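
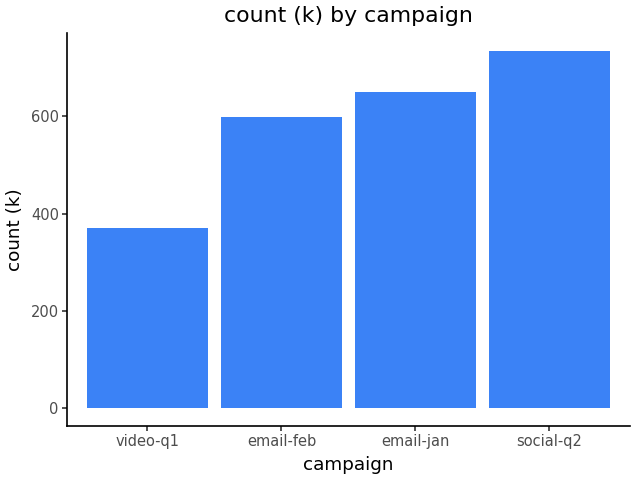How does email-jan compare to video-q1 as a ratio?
email-jan ≈ 700, video-q1 ≈ 400; 700/400 ≈ 1.75.

≈ 1.75×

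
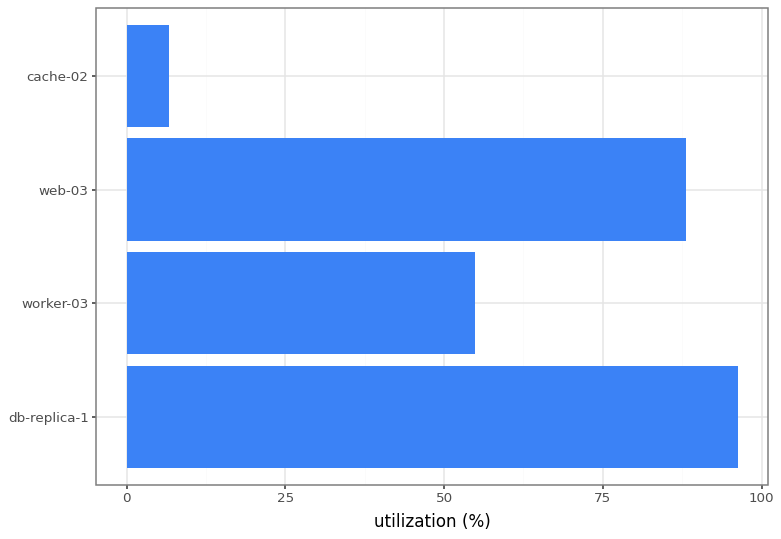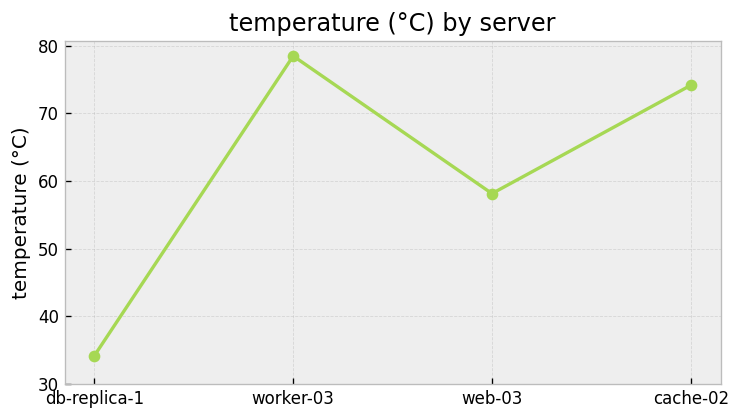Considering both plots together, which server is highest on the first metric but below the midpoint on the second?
Chart 2 median temperature (°C) ≈ 70; below-median servers: db-replica-1, web-03. Among those, db-replica-1 has the highest utilization (%) (≈ 100).

db-replica-1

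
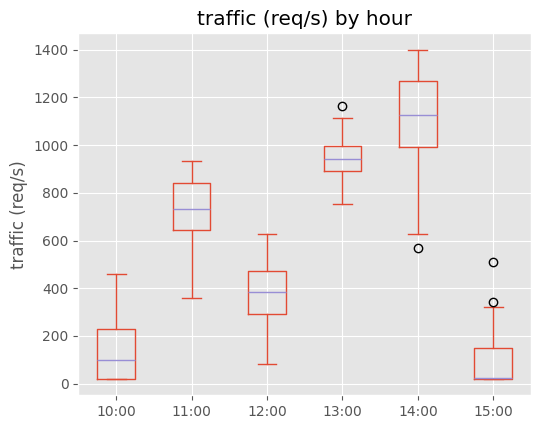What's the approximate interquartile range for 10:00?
≈ 200

Q3 ≈ 200, Q1 ≈ 0; IQR ≈ 200.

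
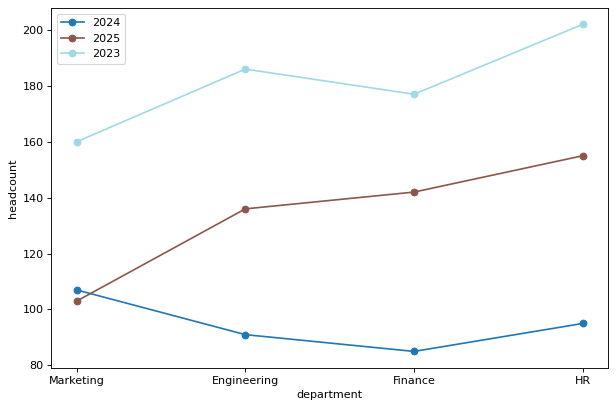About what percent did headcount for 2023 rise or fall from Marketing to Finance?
Marketing ≈ 160, Finance ≈ 180; (180 − 160) / 160 ≈ +12.5%.

≈ +12.5%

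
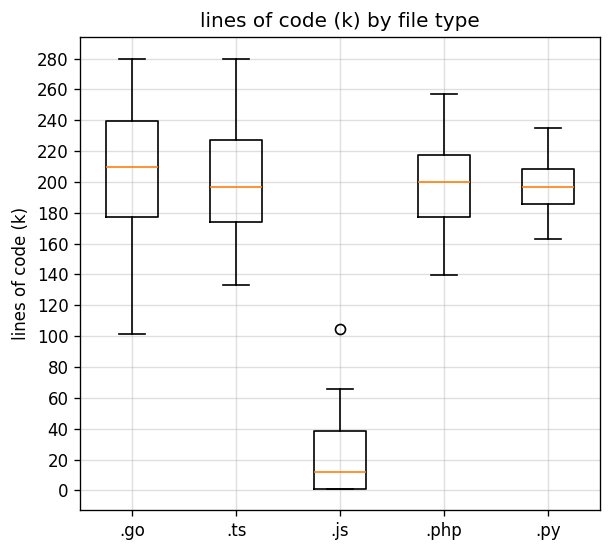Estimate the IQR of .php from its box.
≈ 40

Q3 ≈ 220, Q1 ≈ 180; IQR ≈ 40.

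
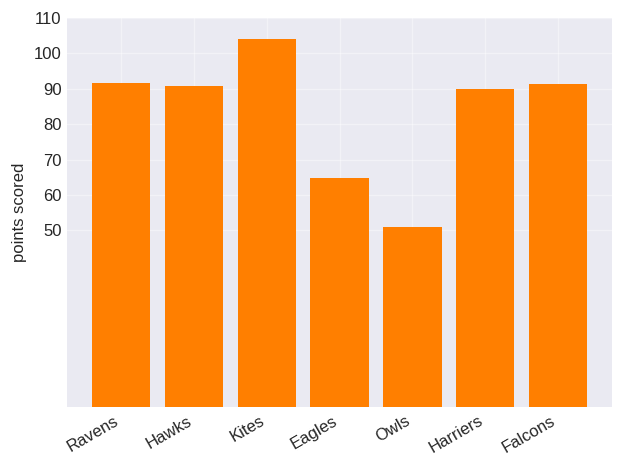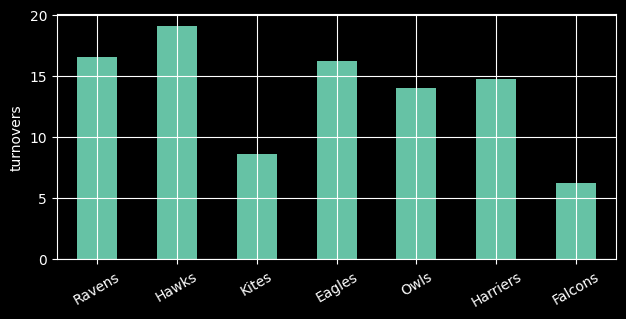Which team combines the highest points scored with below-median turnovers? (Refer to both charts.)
Kites

Chart 2 median turnovers ≈ 14; below-median teams: Kites, Owls, Falcons. Among those, Kites has the highest points scored (≈ 100).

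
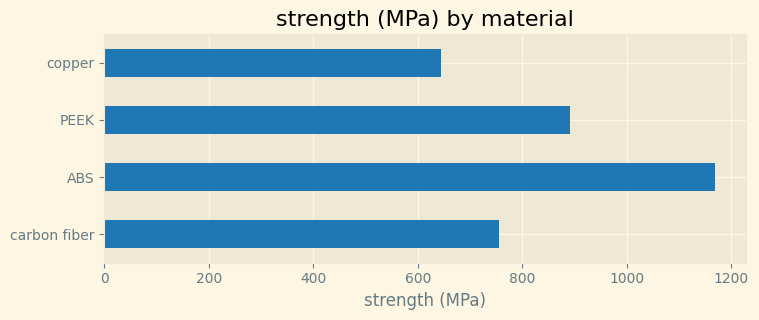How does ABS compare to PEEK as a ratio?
ABS ≈ 1200, PEEK ≈ 900; 1200/900 ≈ 1.33.

≈ 1.33×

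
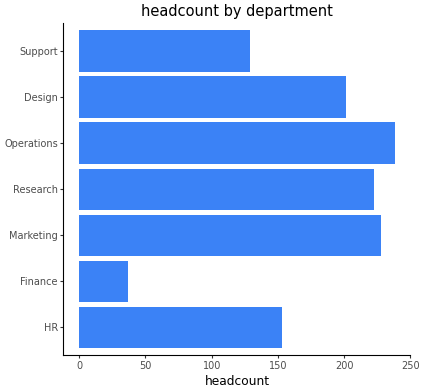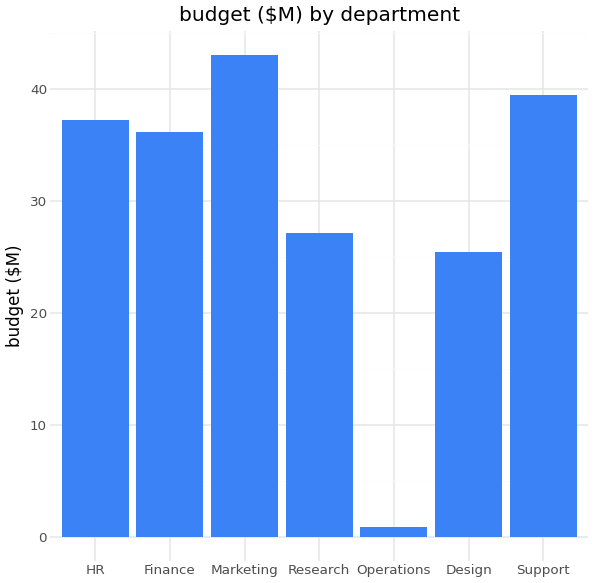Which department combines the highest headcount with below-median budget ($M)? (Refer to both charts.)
Chart 2 median budget ($M) ≈ 35; below-median departments: Research, Operations, Design. Among those, Operations has the highest headcount (≈ 250).

Operations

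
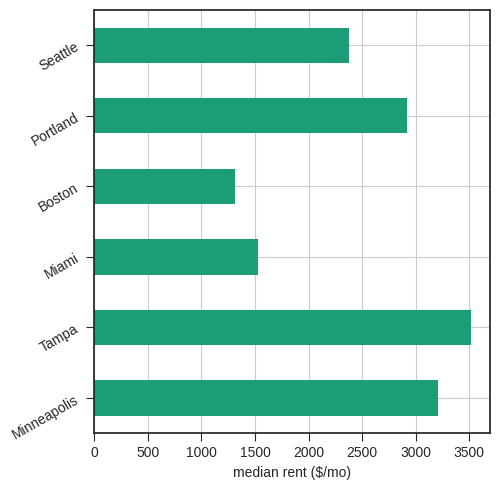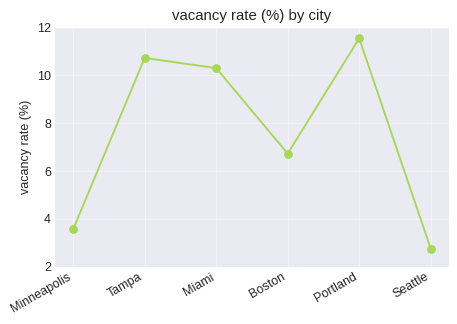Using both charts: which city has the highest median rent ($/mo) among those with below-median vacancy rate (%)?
Minneapolis

Chart 2 median vacancy rate (%) ≈ 8; below-median cities: Minneapolis, Boston, Seattle. Among those, Minneapolis has the highest median rent ($/mo) (≈ 3000).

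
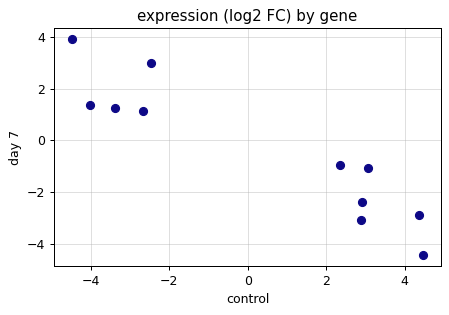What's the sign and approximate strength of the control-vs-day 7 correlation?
Points are negatively correlated; strong (|r| ≈ 0.9).

negative, strong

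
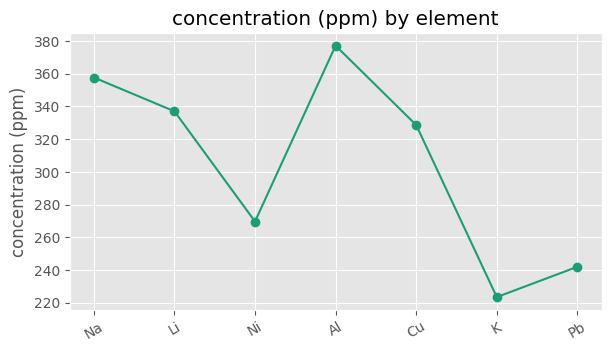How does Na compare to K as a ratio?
Na ≈ 360, K ≈ 220; 360/220 ≈ 1.64.

≈ 1.64×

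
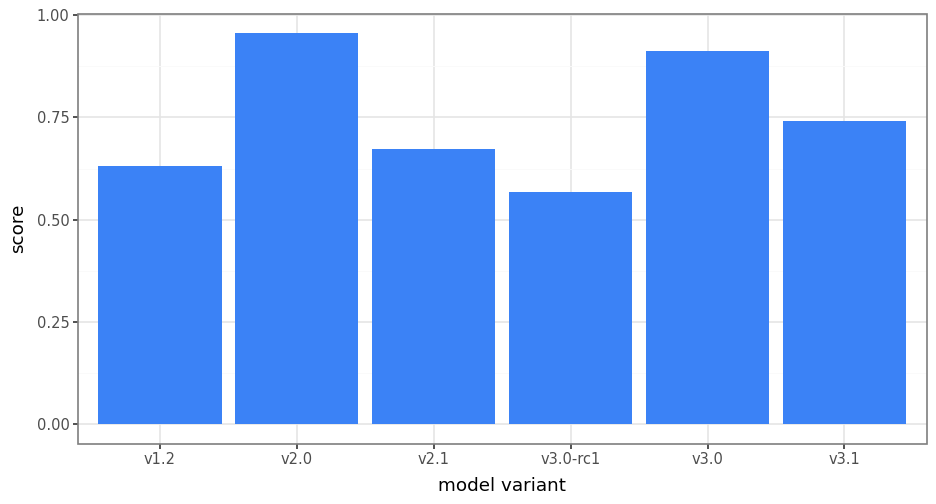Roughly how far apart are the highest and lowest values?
Max v2.0 ≈ 1.0, min v3.0-rc1 ≈ 0.6; range ≈ 0.4.

≈ 0.4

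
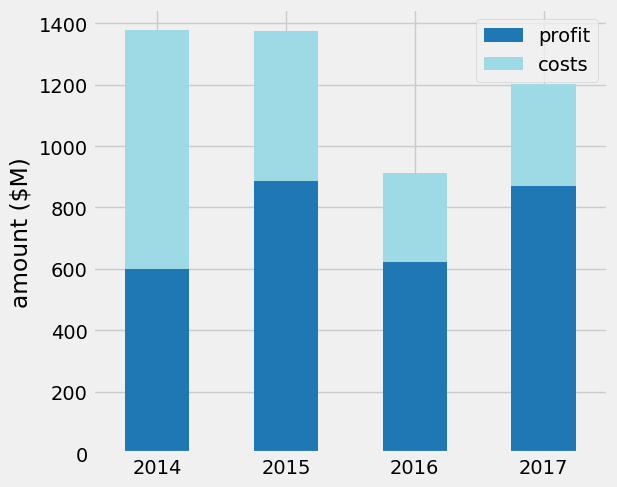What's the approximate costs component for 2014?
≈ 800

costs top ≈ 1400, bottom ≈ 600; segment ≈ 800.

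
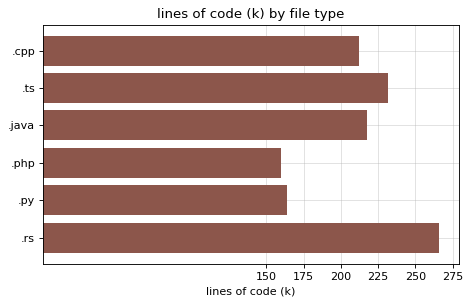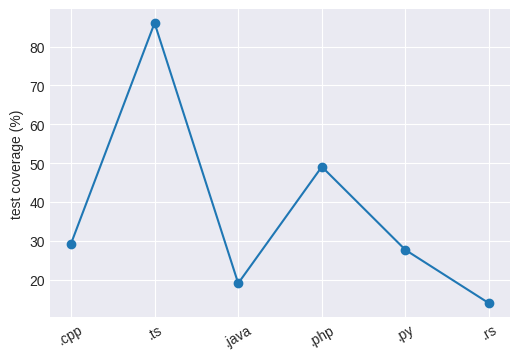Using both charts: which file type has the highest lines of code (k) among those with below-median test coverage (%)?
Chart 2 median test coverage (%) ≈ 30; below-median file types: .java, .py, .rs. Among those, .rs has the highest lines of code (k) (≈ 275).

.rs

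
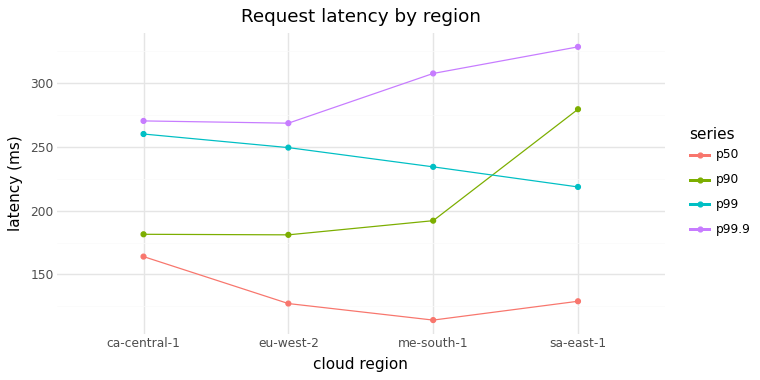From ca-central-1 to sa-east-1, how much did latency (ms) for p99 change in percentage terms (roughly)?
ca-central-1 ≈ 260, sa-east-1 ≈ 220; (220 − 260) / 260 ≈ -15.4%.

≈ -15.4%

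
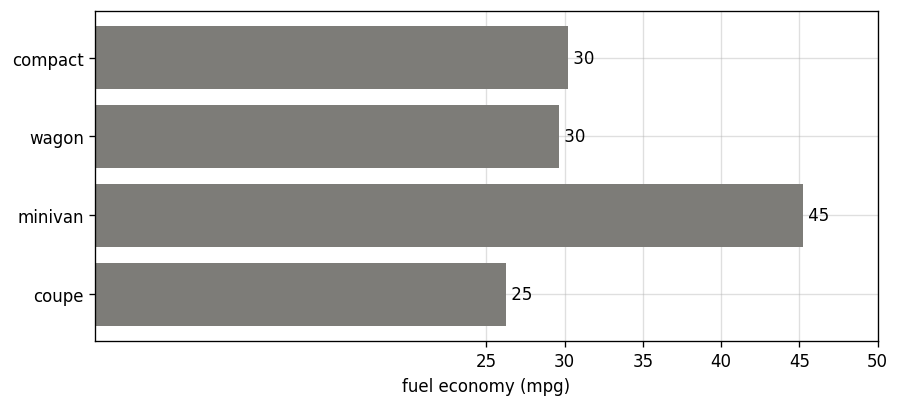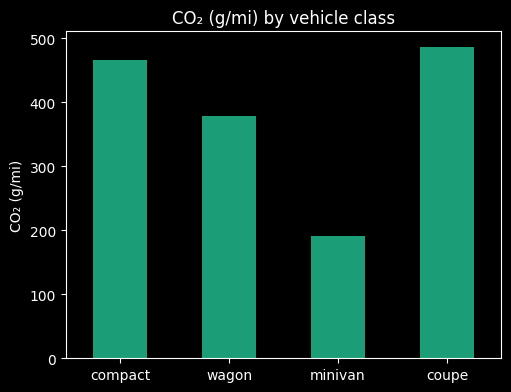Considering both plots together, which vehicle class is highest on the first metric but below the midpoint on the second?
minivan

Chart 2 median CO₂ (g/mi) ≈ 400; below-median vehicle classes: wagon, minivan. Among those, minivan has the highest fuel economy (mpg) (≈ 45).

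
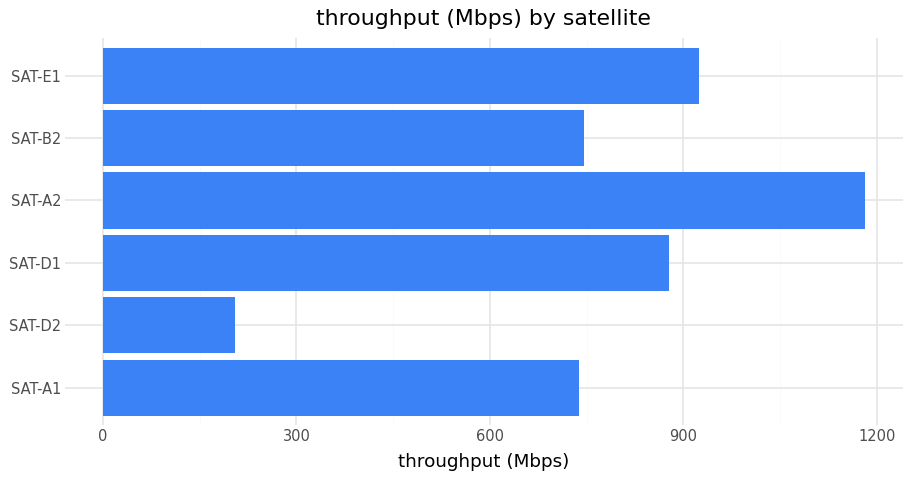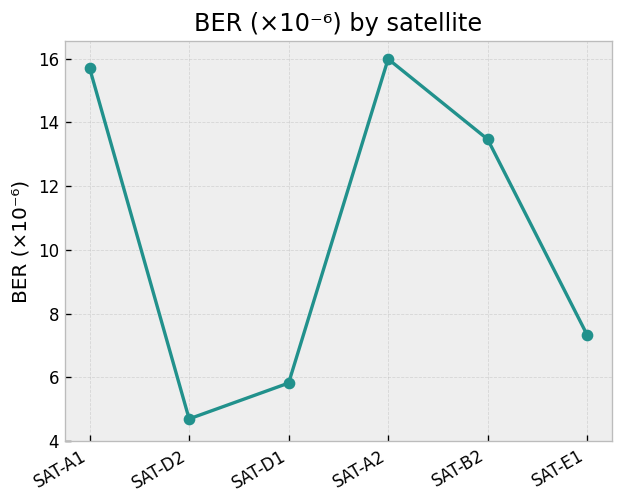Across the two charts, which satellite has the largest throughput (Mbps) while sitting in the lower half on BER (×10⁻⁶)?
Chart 2 median BER (×10⁻⁶) ≈ 10; below-median satellites: SAT-D2, SAT-D1, SAT-E1. Among those, SAT-E1 has the highest throughput (Mbps) (≈ 1000).

SAT-E1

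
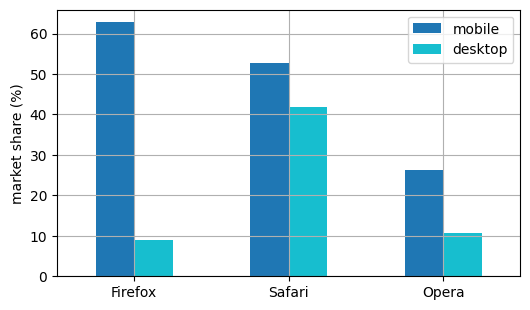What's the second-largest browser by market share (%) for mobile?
Top 3 for mobile: Firefox ≈ 60, Safari ≈ 50, Opera ≈ 30.

Safari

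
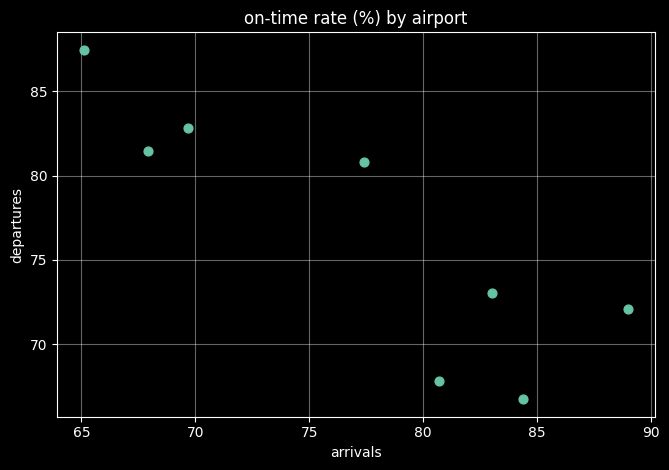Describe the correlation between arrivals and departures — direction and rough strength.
negative, strong

Points are negatively correlated; strong (|r| ≈ 0.9).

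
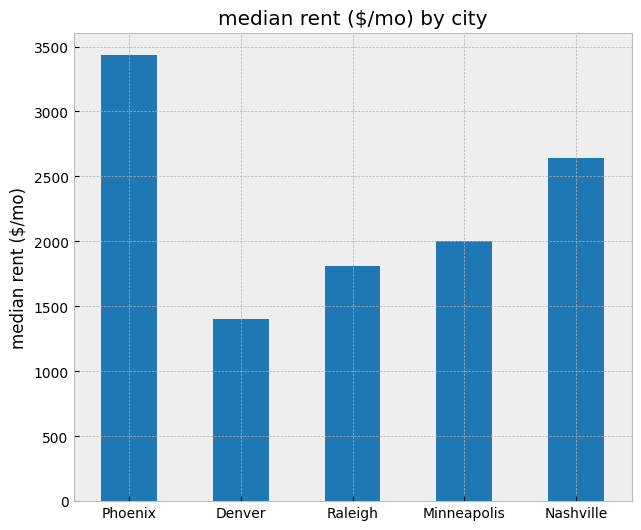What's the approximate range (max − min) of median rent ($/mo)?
≈ 2000

Max Phoenix ≈ 3500, min Denver ≈ 1500; range ≈ 2000.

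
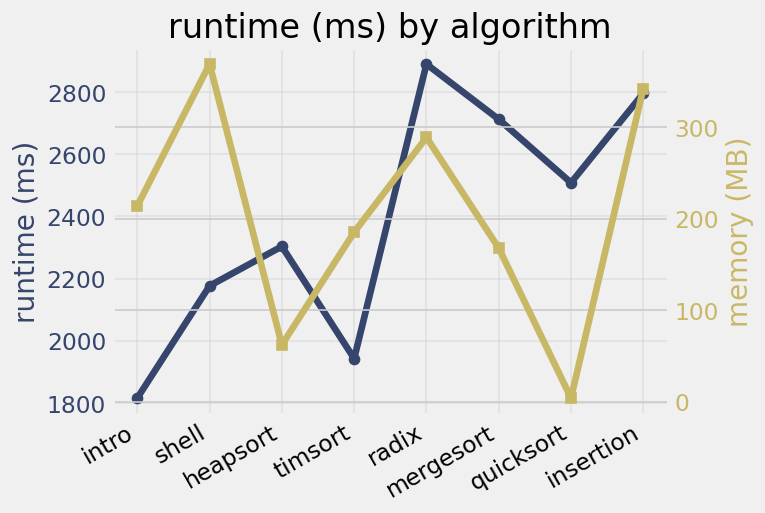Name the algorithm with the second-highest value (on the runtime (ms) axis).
insertion

Top 3 (on the runtime (ms) axis): radix ≈ 2900, insertion ≈ 2800, mergesort ≈ 2700.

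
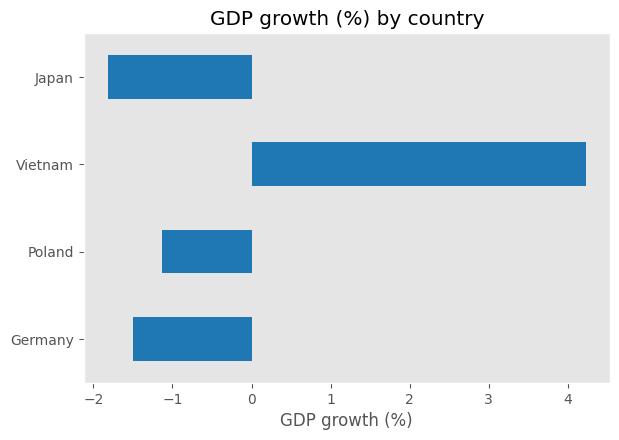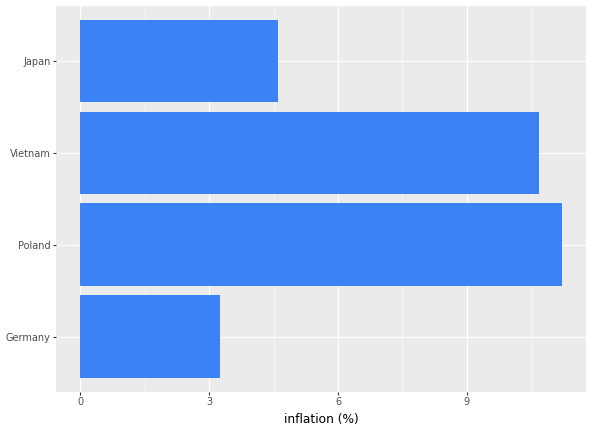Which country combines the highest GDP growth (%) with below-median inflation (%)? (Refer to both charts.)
Chart 2 median inflation (%) ≈ 8; below-median countries: Germany, Japan. Among those, Germany has the highest GDP growth (%) (≈ -1.5).

Germany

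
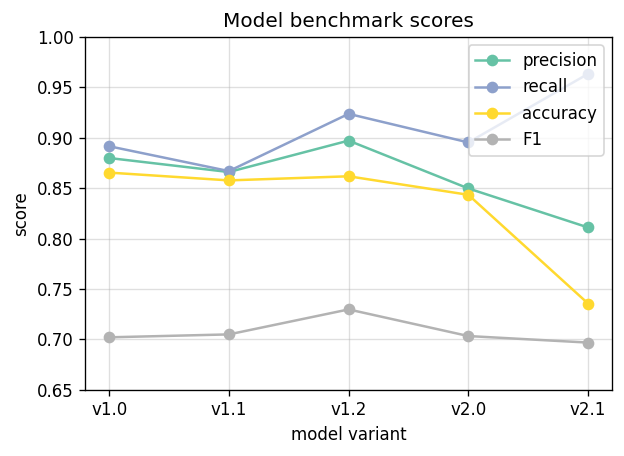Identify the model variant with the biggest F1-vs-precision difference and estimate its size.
v1.0: F1 ≈ 0.70, precision ≈ 0.90 → gap ≈ 0.20. Next-largest (v1.2) is only ≈ 0.15.

v1.0, ≈ 0.20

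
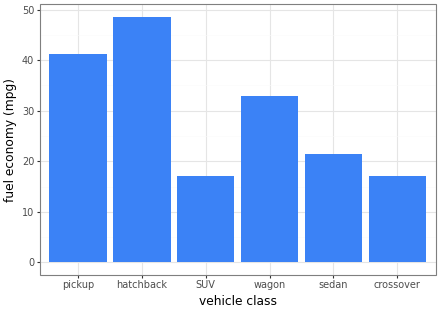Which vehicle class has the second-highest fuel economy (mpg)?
Top 3: hatchback ≈ 50, pickup ≈ 40, wagon ≈ 35.

pickup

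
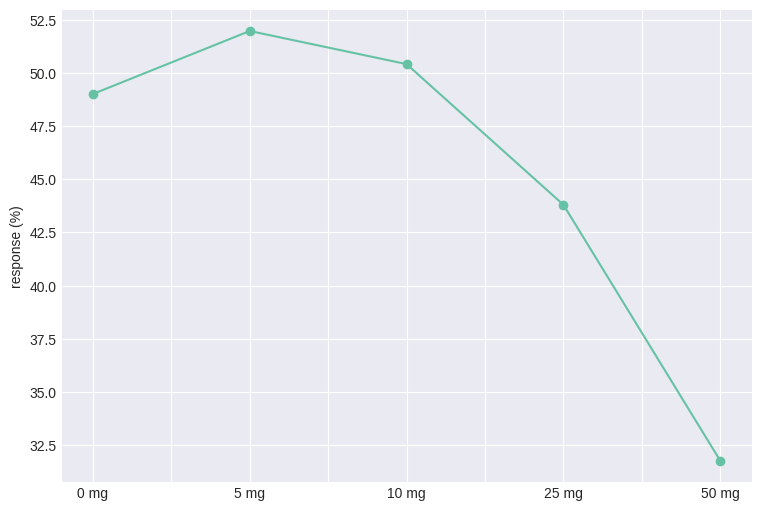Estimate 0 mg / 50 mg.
0 mg ≈ 50, 50 mg ≈ 32; 50/32 ≈ 1.56.

≈ 1.56×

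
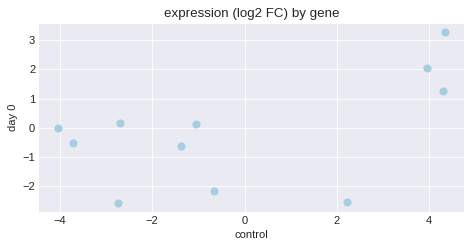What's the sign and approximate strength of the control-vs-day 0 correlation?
Points are positively correlated; moderate (|r| ≈ 0.5).

positive, moderate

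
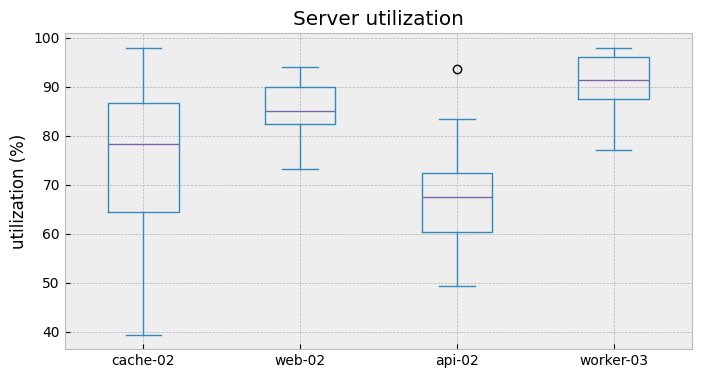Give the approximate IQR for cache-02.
≈ 22

Q3 ≈ 86, Q1 ≈ 64; IQR ≈ 22.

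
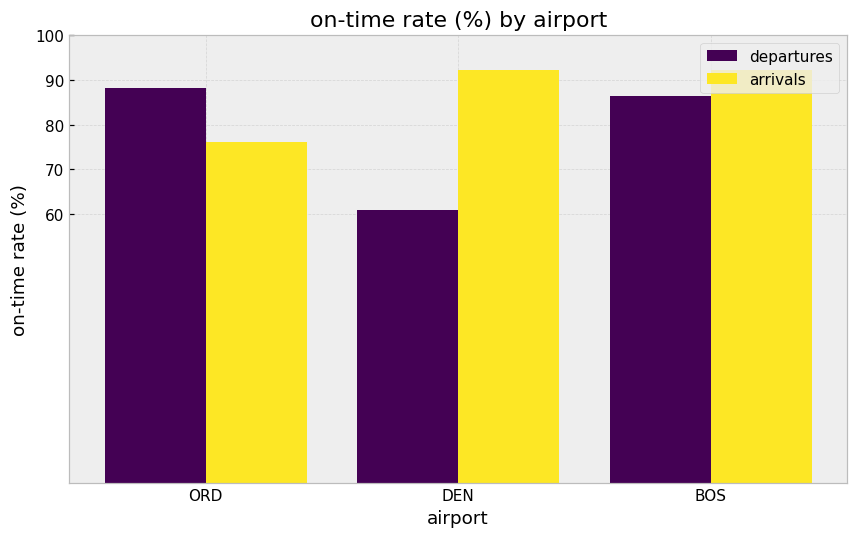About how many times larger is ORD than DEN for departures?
≈ 1.5×

ORD ≈ 90, DEN ≈ 60; 90/60 ≈ 1.5.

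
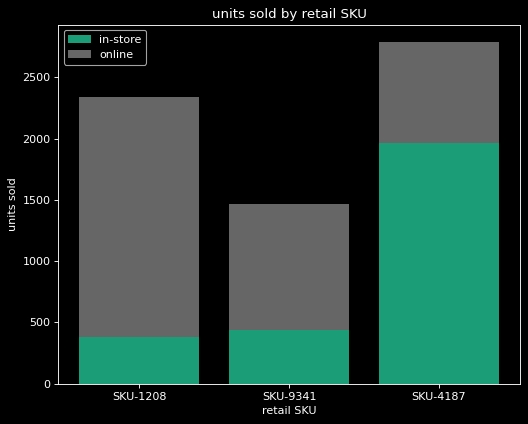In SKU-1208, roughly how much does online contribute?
≈ 2000

online top ≈ 2500, bottom ≈ 500; segment ≈ 2000.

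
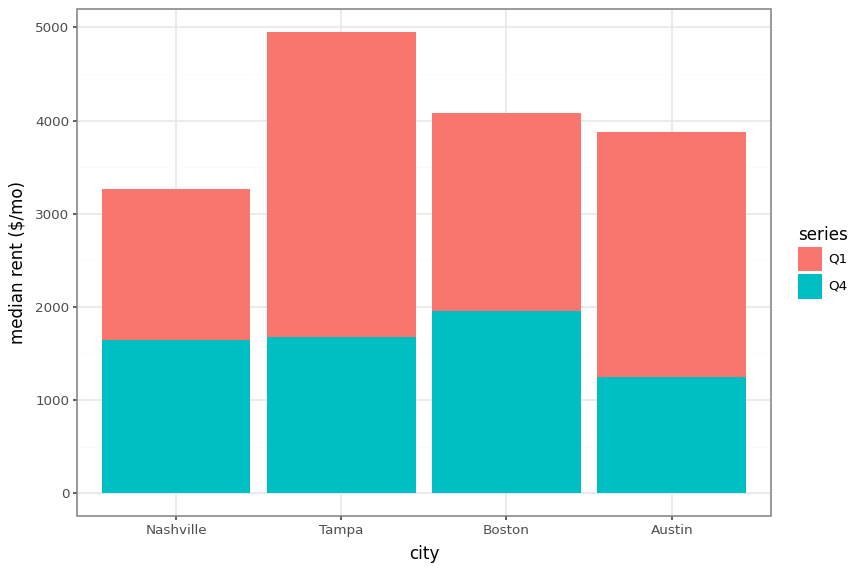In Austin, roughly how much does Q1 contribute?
≈ 3000

Q1 top ≈ 4000, bottom ≈ 1000; segment ≈ 3000.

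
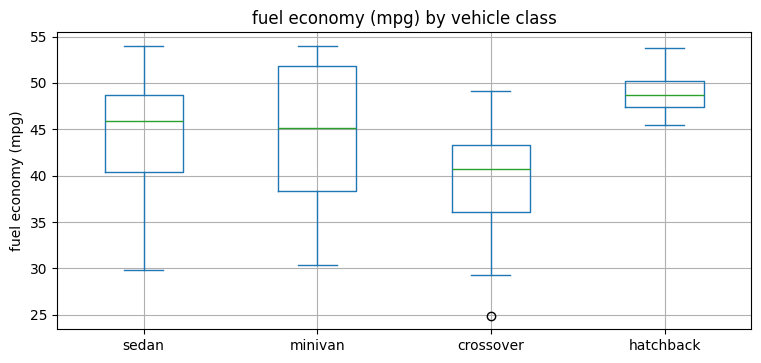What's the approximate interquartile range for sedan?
≈ 9

Q3 ≈ 49, Q1 ≈ 40; IQR ≈ 9.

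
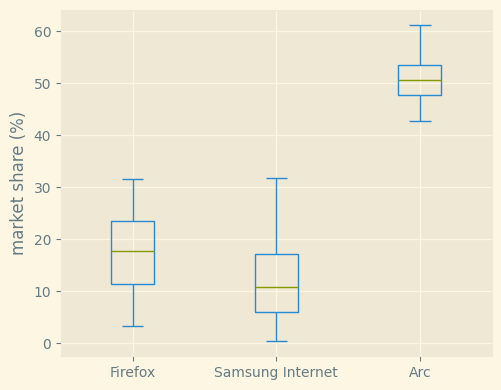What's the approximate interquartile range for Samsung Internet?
≈ 10

Q3 ≈ 15, Q1 ≈ 5; IQR ≈ 10.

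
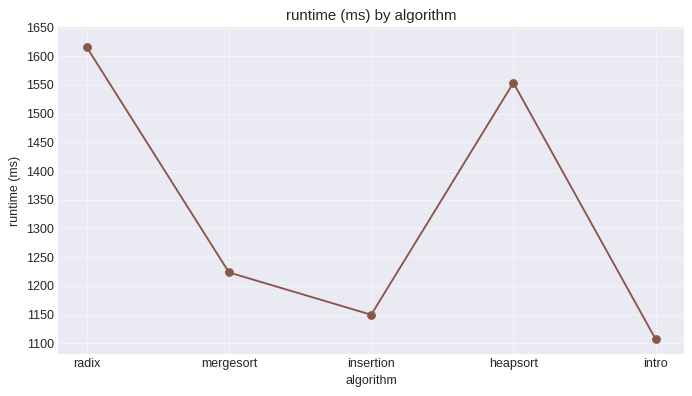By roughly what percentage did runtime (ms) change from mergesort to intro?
≈ -8.3%

mergesort ≈ 1200, intro ≈ 1100; (1100 − 1200) / 1200 ≈ -8.3%.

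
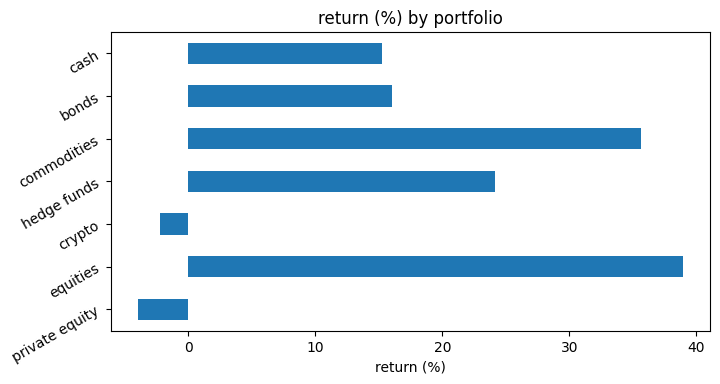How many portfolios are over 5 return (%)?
Above 5: equities, hedge funds, commodities, bonds, cash.

5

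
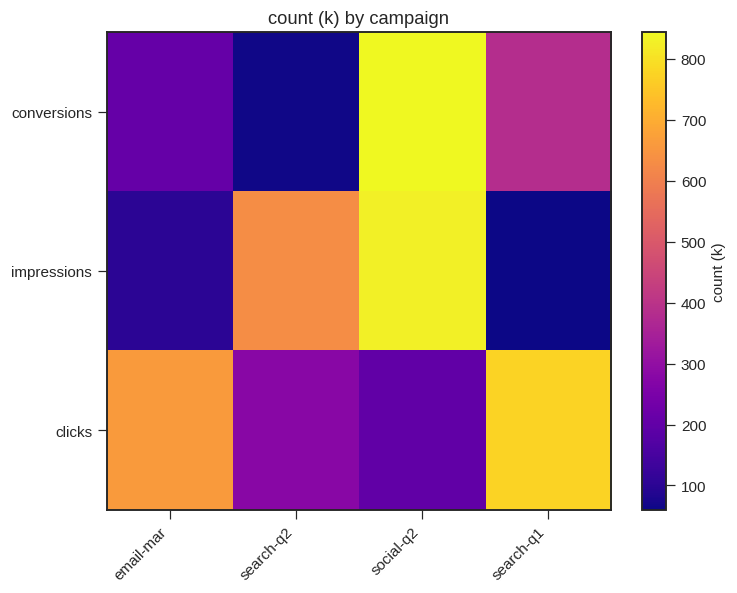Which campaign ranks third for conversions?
email-mar

Top 4 for conversions: social-q2 ≈ 800, search-q1 ≈ 400, email-mar ≈ 200, search-q2 ≈ 100.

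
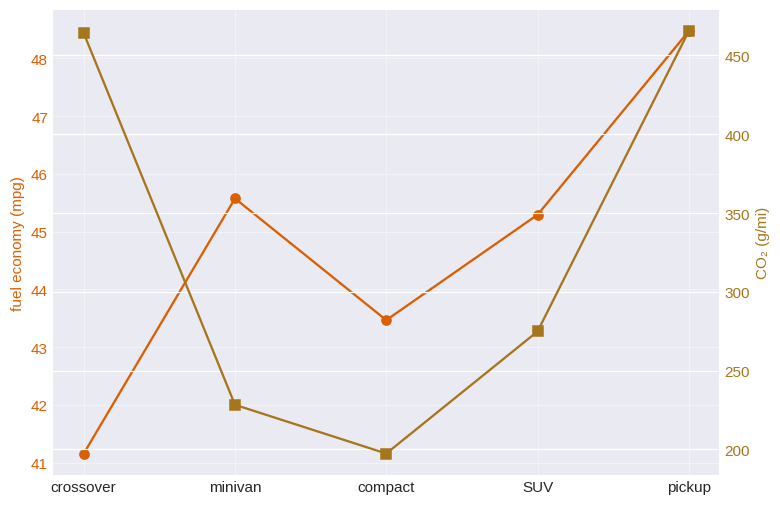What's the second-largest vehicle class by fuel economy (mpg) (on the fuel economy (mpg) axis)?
Top 3 (on the fuel economy (mpg) axis): pickup ≈ 48, minivan ≈ 46, SUV ≈ 45.

minivan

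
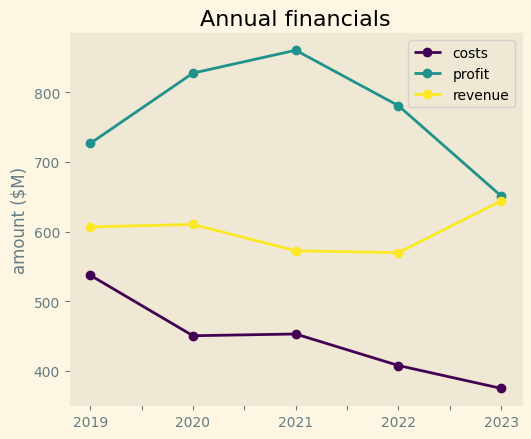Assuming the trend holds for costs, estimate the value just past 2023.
Last three: 450, 400, 350 → slope ≈ -50/step → next ≈ 300.

≈ 300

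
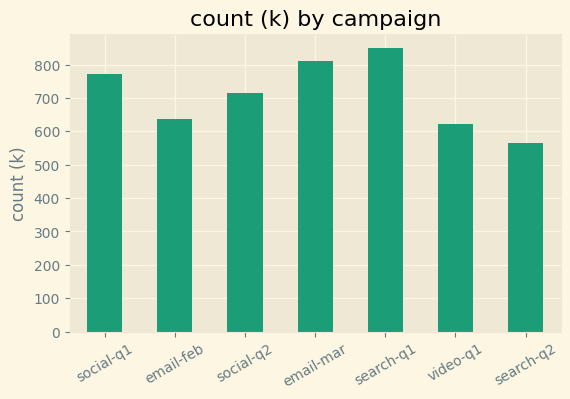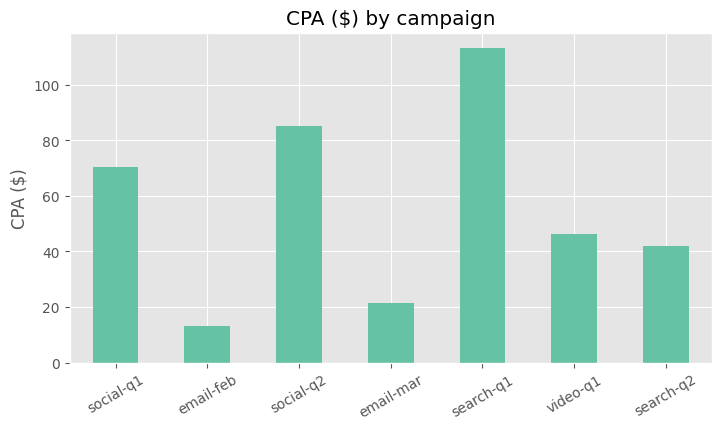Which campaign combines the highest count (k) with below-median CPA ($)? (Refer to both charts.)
Chart 2 median CPA ($) ≈ 40; below-median campaigns: email-feb, email-mar, search-q2. Among those, email-mar has the highest count (k) (≈ 800).

email-mar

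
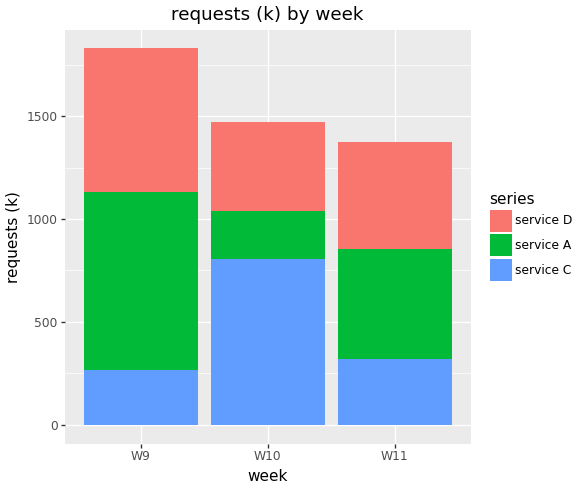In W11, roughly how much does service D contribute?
≈ 600

service D top ≈ 1400, bottom ≈ 800; segment ≈ 600.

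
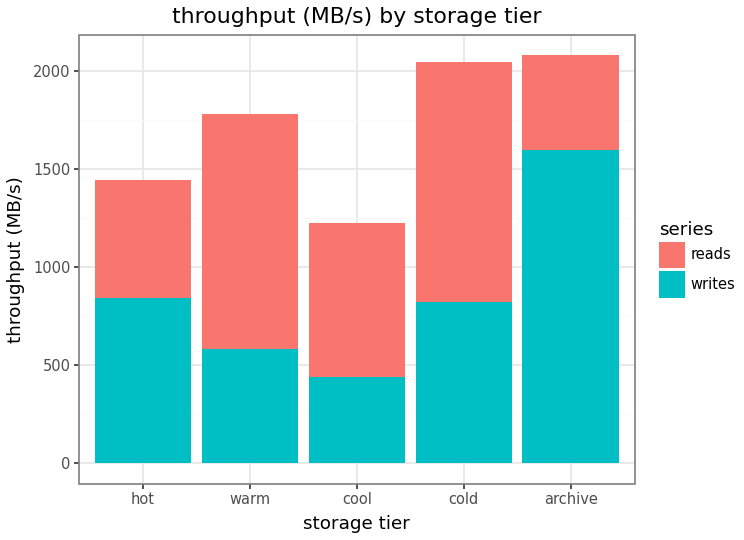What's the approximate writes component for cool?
≈ 400

writes top ≈ 400, bottom ≈ 0; segment ≈ 400.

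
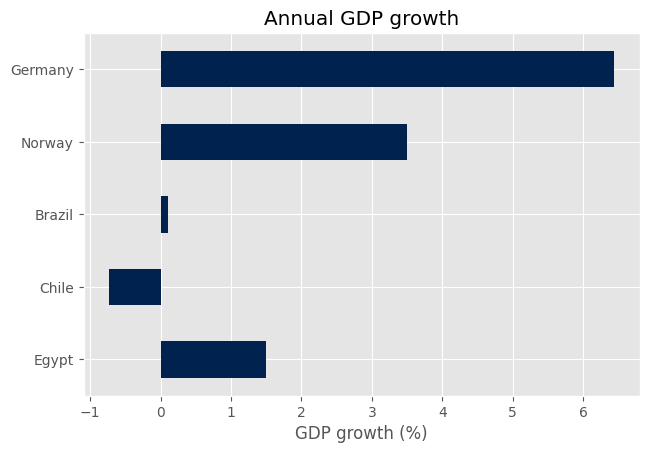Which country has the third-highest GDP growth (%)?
Top 4: Germany ≈ 6, Norway ≈ 4, Egypt ≈ 1, Brazil ≈ 0.

Egypt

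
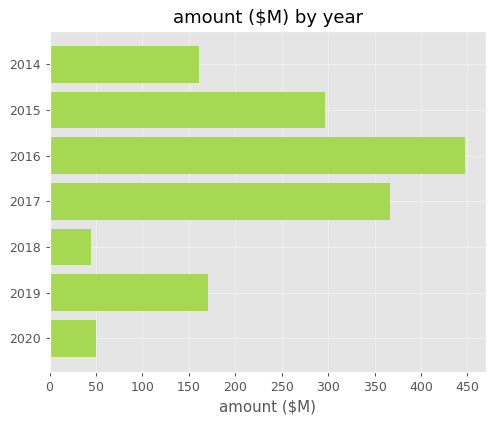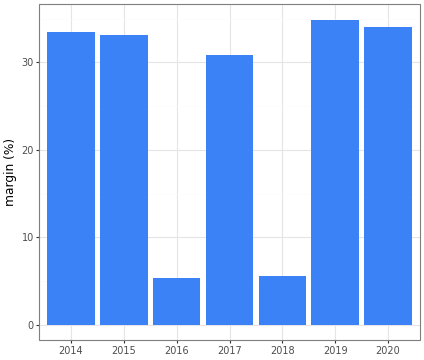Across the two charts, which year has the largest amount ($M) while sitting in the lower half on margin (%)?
Chart 2 median margin (%) ≈ 35; below-median years: 2016, 2017, 2018. Among those, 2016 has the highest amount ($M) (≈ 450).

2016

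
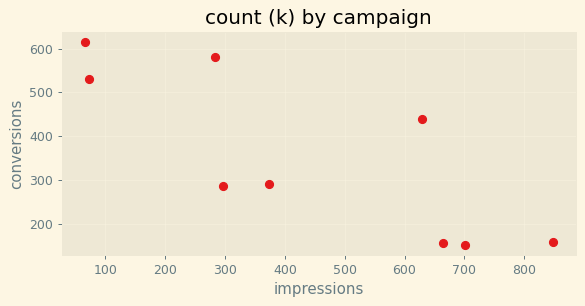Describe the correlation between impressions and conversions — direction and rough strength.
negative, strong

Points are negatively correlated; strong (|r| ≈ 0.8).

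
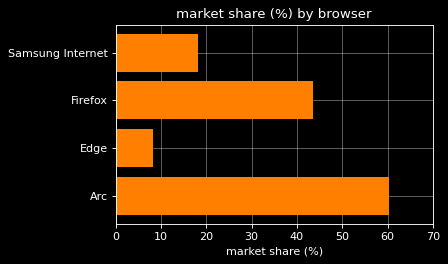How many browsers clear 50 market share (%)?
Above 50: Arc.

1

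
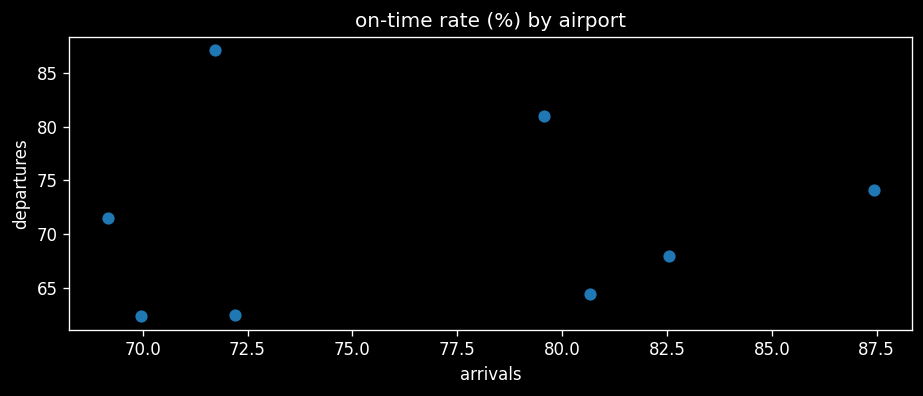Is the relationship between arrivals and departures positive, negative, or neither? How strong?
Points are roughly uncorrelated; weak (|r| ≈ 0.1).

no clear correlation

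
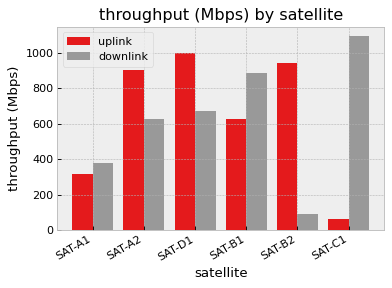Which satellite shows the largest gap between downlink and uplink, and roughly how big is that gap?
SAT-C1, ≈ 1000 Mbps

SAT-C1: downlink ≈ 1100, uplink ≈ 100 → gap ≈ 1000. Next-largest (SAT-B2) is only ≈ 800.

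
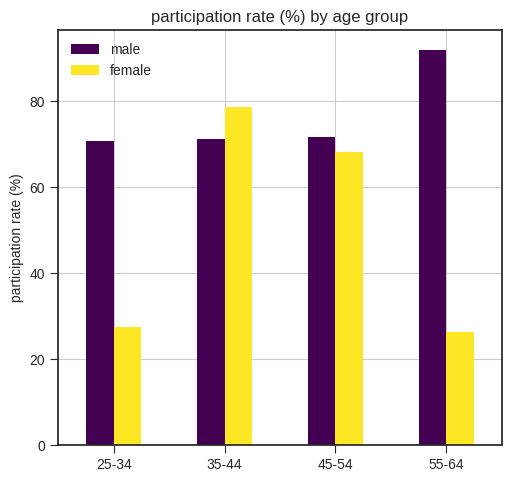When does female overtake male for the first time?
35-44

25-34: female ≈ 30 vs male ≈ 70 (not yet); 35-44: female ≈ 80 vs male ≈ 70 (first crossover).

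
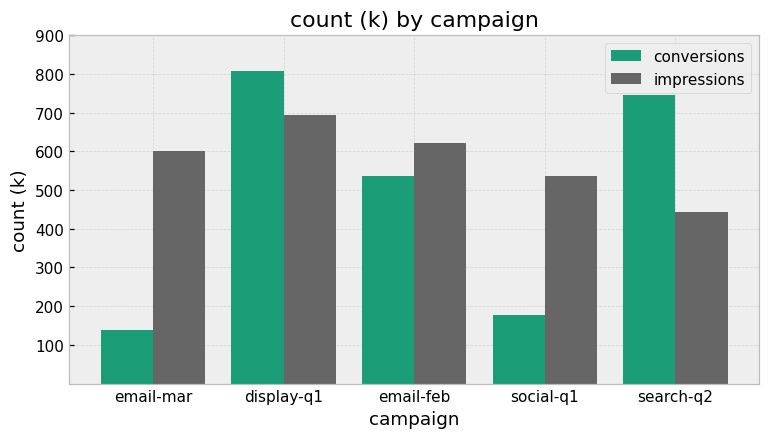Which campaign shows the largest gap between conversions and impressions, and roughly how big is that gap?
email-mar, ≈ 500 k

email-mar: conversions ≈ 100, impressions ≈ 600 → gap ≈ 500. Next-largest (social-q1) is only ≈ 300.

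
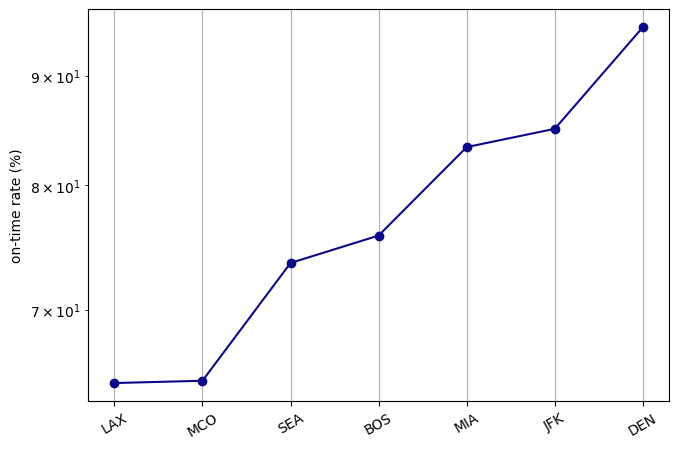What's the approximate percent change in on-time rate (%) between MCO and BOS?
≈ +15.4%

MCO ≈ 65, BOS ≈ 75; (75 − 65) / 65 ≈ +15.4%.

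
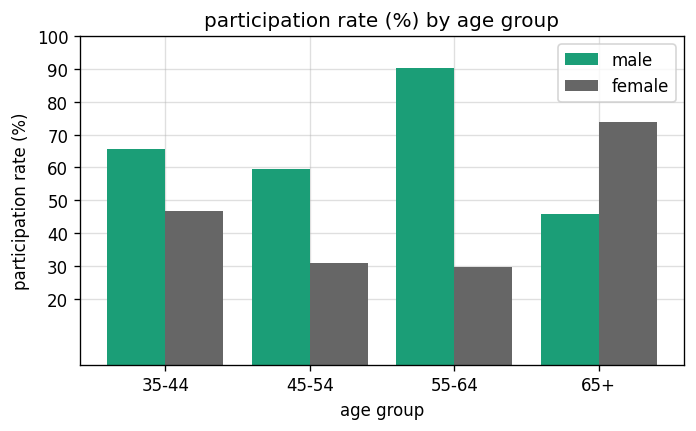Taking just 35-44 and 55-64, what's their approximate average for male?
(70 + 90) / 2 ≈ 80.

≈ 80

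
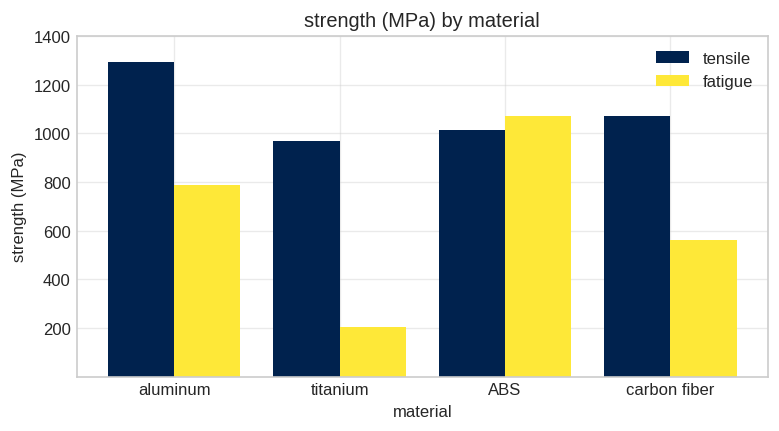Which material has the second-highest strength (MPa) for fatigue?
Top 3 for fatigue: ABS ≈ 1000, aluminum ≈ 800, carbon fiber ≈ 600.

aluminum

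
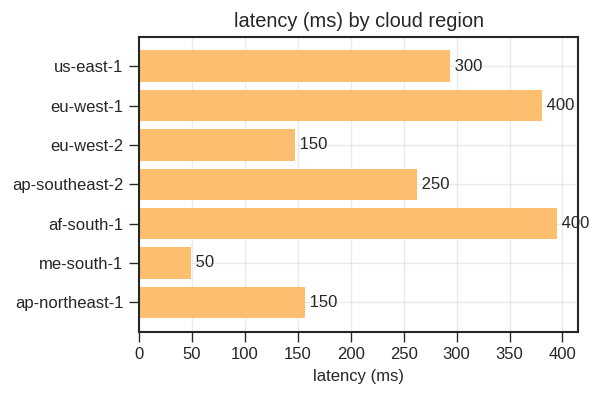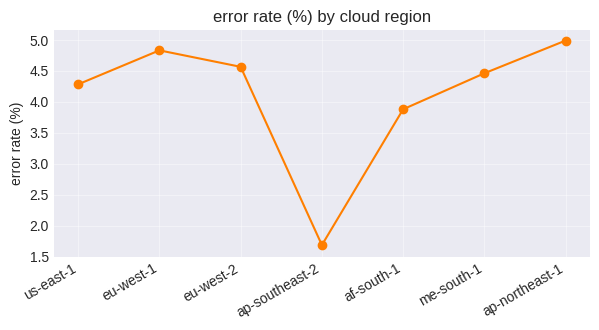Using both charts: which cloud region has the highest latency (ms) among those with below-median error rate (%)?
af-south-1

Chart 2 median error rate (%) ≈ 4.5; below-median cloud regions: us-east-1, ap-southeast-2, af-south-1. Among those, af-south-1 has the highest latency (ms) (≈ 400).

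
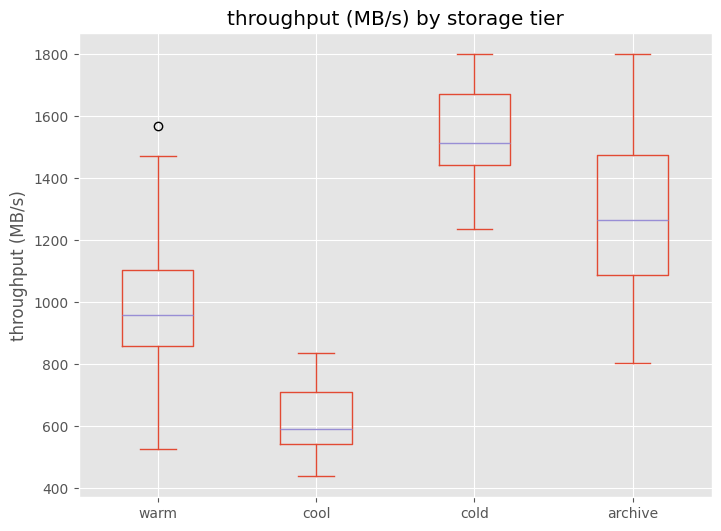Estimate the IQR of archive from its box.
Q3 ≈ 1500, Q1 ≈ 1100; IQR ≈ 400.

≈ 400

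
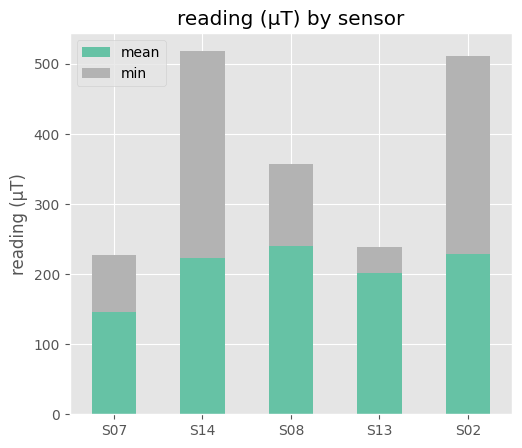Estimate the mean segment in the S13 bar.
≈ 200

mean top ≈ 200, bottom ≈ 0; segment ≈ 200.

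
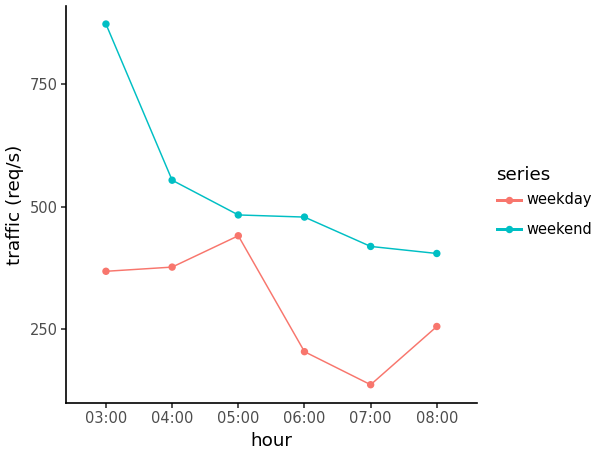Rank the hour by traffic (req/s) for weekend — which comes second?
04:00

Top 3 for weekend: 03:00 ≈ 900, 04:00 ≈ 600, 05:00 ≈ 500.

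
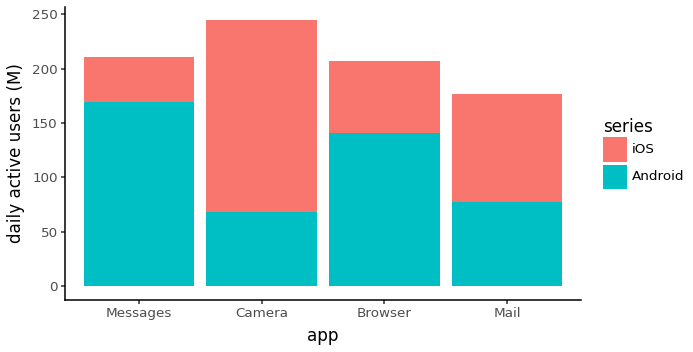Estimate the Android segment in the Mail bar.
≈ 75

Android top ≈ 75, bottom ≈ 0; segment ≈ 75.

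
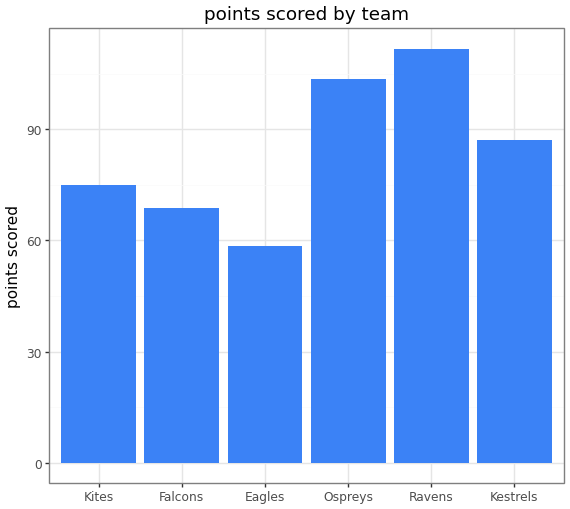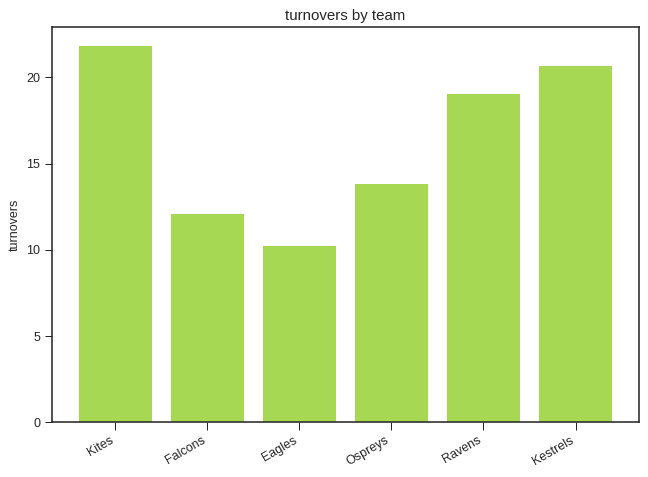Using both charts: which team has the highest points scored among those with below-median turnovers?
Ospreys

Chart 2 median turnovers ≈ 16; below-median teams: Falcons, Eagles, Ospreys. Among those, Ospreys has the highest points scored (≈ 100).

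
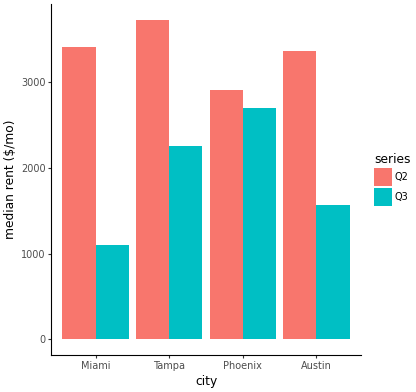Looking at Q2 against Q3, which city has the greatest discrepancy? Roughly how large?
Miami, ≈ 2500 $/mo

Miami: Q2 ≈ 3500, Q3 ≈ 1000 → gap ≈ 2500. Next-largest (Austin) is only ≈ 2000.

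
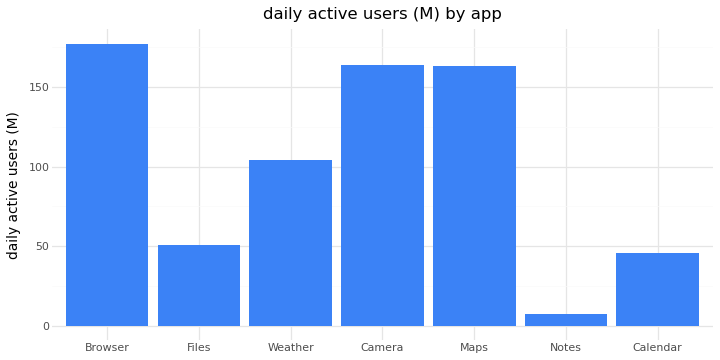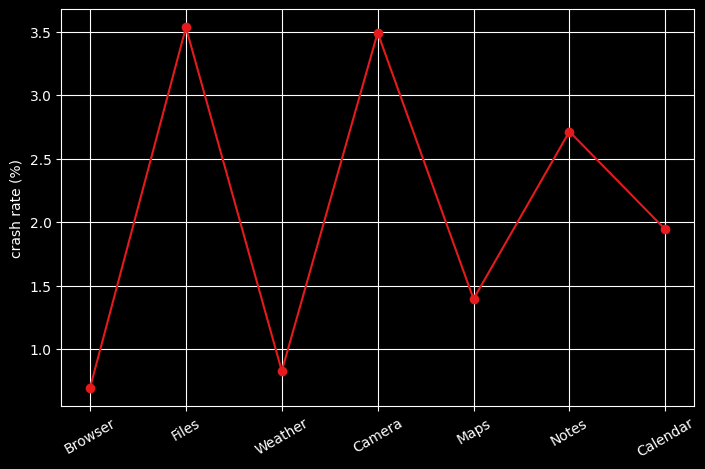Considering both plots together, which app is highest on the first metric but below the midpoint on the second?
Browser

Chart 2 median crash rate (%) ≈ 2; below-median apps: Browser, Weather, Maps. Among those, Browser has the highest daily active users (M) (≈ 180).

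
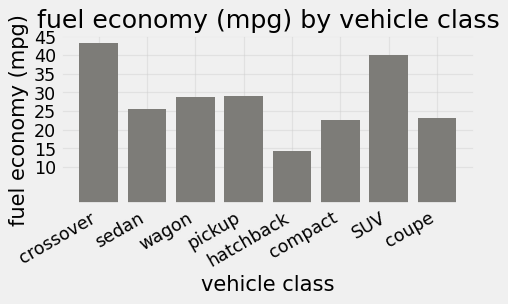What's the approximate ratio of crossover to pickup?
≈ 1.5×

crossover ≈ 45, pickup ≈ 30; 45/30 ≈ 1.5.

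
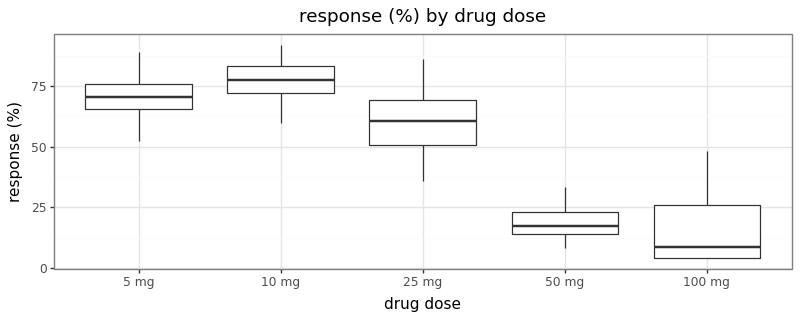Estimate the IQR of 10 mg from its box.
Q3 ≈ 80, Q1 ≈ 70; IQR ≈ 10.

≈ 10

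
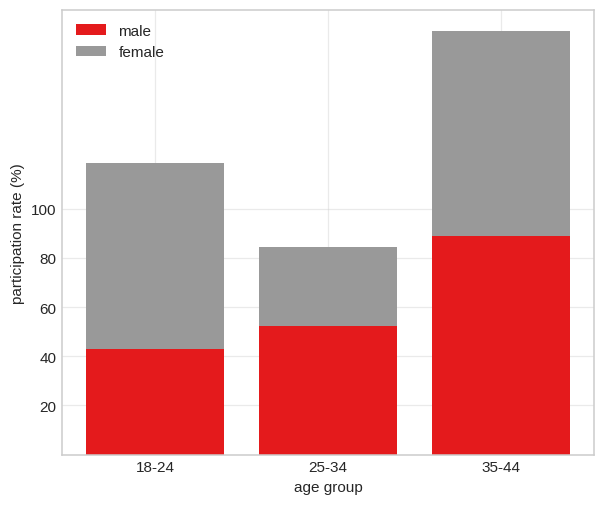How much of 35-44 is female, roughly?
female top ≈ 180, bottom ≈ 80; segment ≈ 100.

≈ 100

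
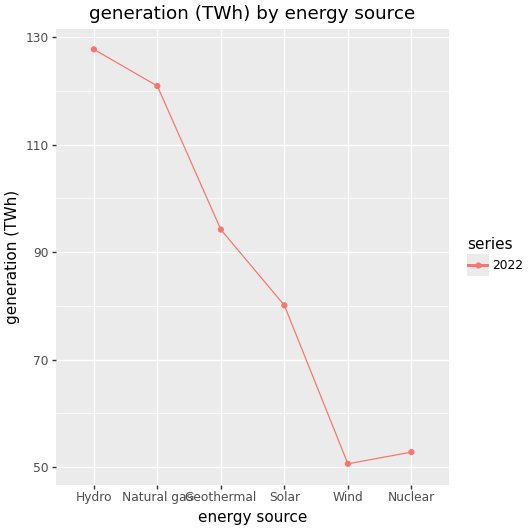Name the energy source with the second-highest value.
Natural gas

Top 3: Hydro ≈ 130, Natural gas ≈ 120, Geothermal ≈ 90.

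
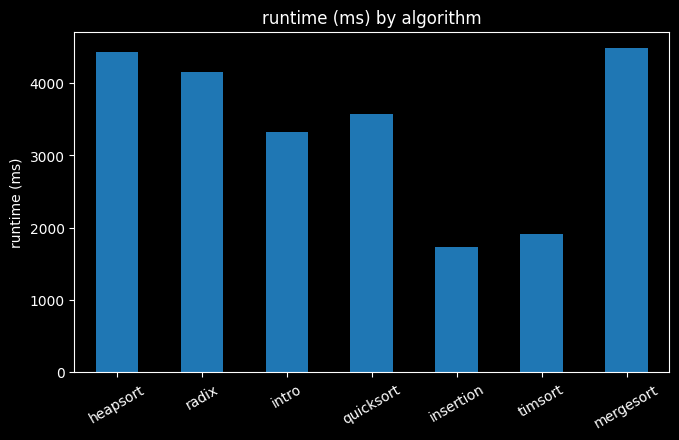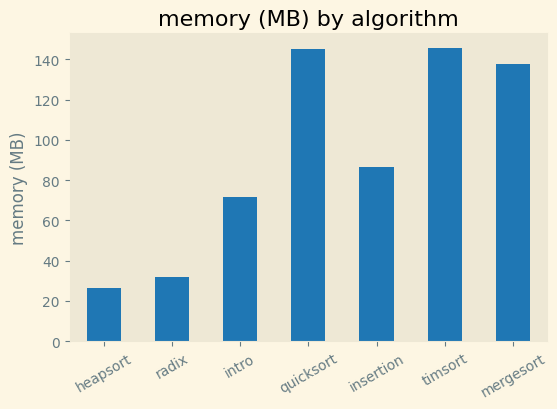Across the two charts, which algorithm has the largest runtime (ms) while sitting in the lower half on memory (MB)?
Chart 2 median memory (MB) ≈ 80; below-median algorithms: heapsort, radix, intro. Among those, heapsort has the highest runtime (ms) (≈ 4500).

heapsort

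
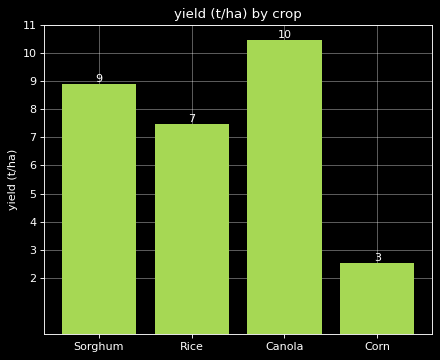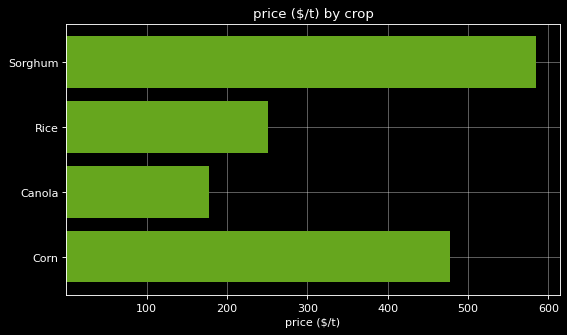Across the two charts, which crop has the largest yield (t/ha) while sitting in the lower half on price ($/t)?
Canola

Chart 2 median price ($/t) ≈ 400; below-median crops: Rice, Canola. Among those, Canola has the highest yield (t/ha) (≈ 10).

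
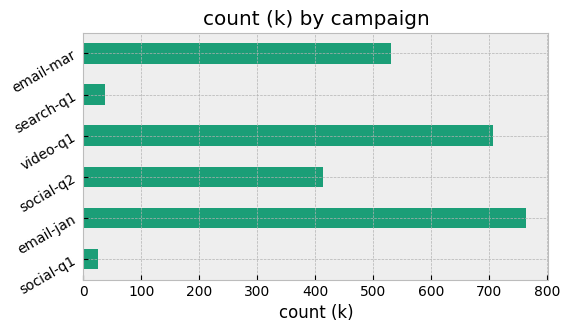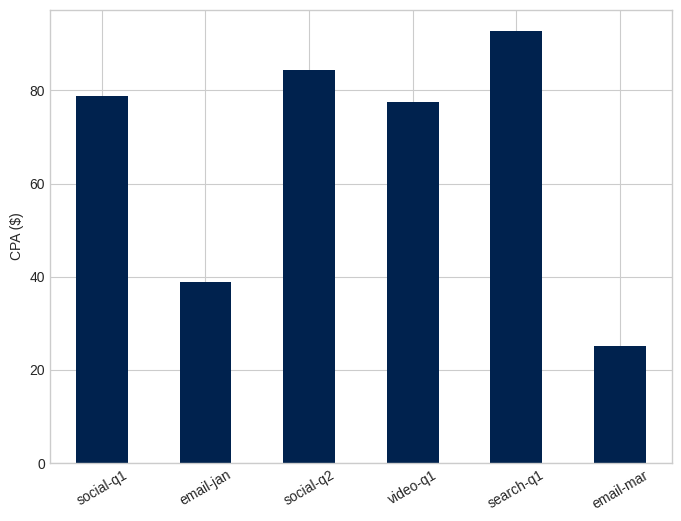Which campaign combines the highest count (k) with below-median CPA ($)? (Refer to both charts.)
Chart 2 median CPA ($) ≈ 80; below-median campaigns: email-jan, video-q1, email-mar. Among those, email-jan has the highest count (k) (≈ 800).

email-jan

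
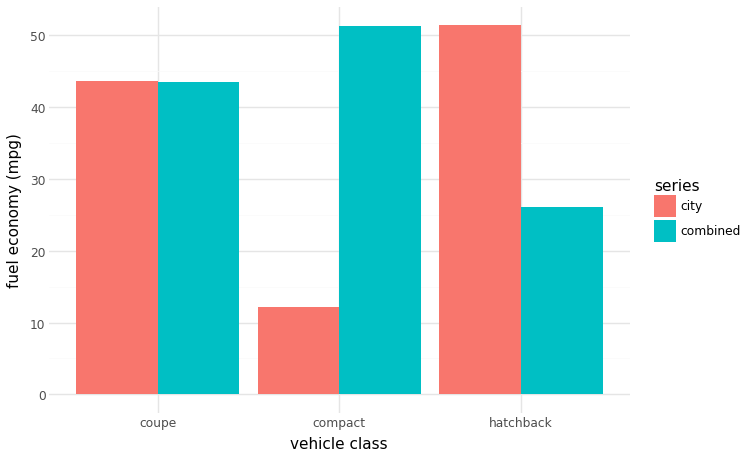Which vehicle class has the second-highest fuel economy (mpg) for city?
coupe

Top 3 for city: hatchback ≈ 50, coupe ≈ 45, compact ≈ 10.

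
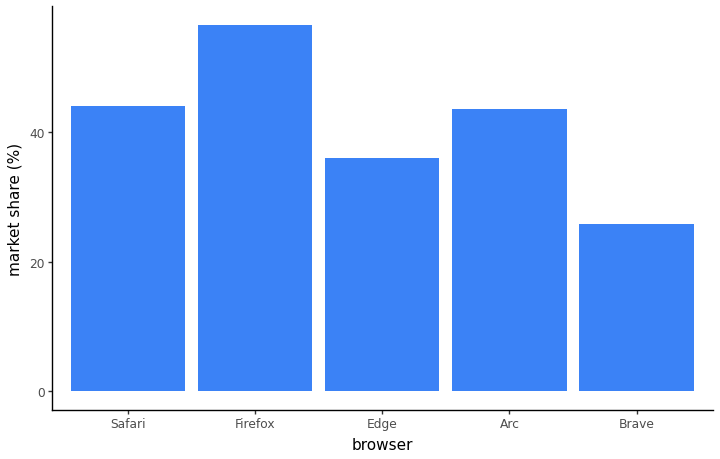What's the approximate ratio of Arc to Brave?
≈ 1.8×

Arc ≈ 45, Brave ≈ 25; 45/25 ≈ 1.8.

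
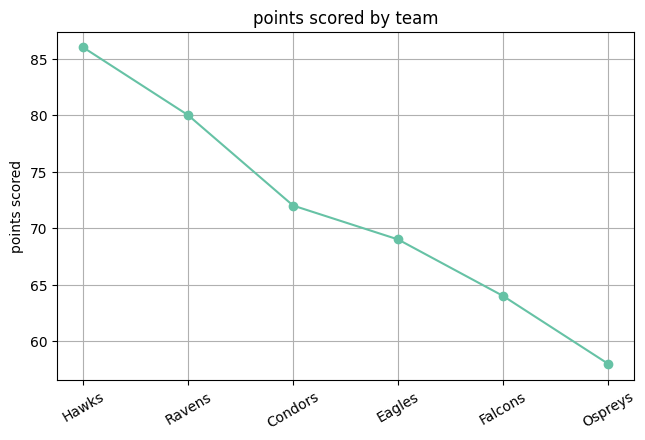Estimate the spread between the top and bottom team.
≈ 25

Max Hawks ≈ 85, min Ospreys ≈ 60; range ≈ 25.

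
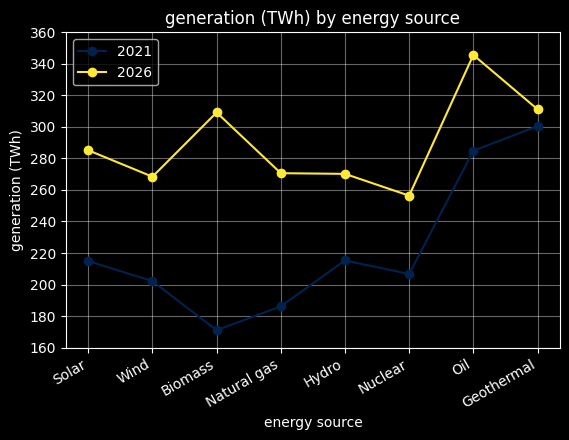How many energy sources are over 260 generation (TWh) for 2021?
Above 260: Oil, Geothermal.

2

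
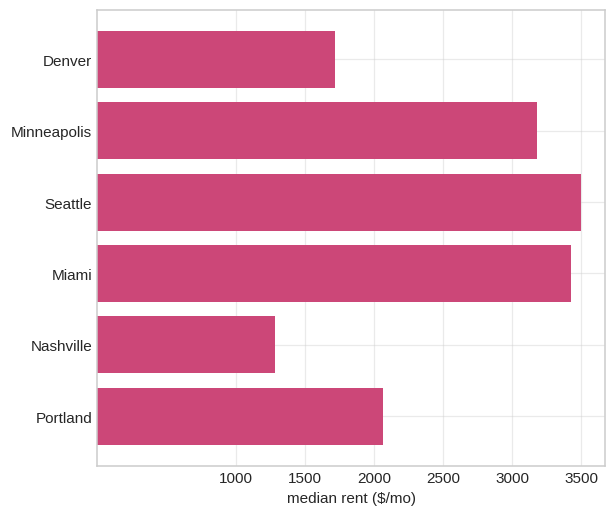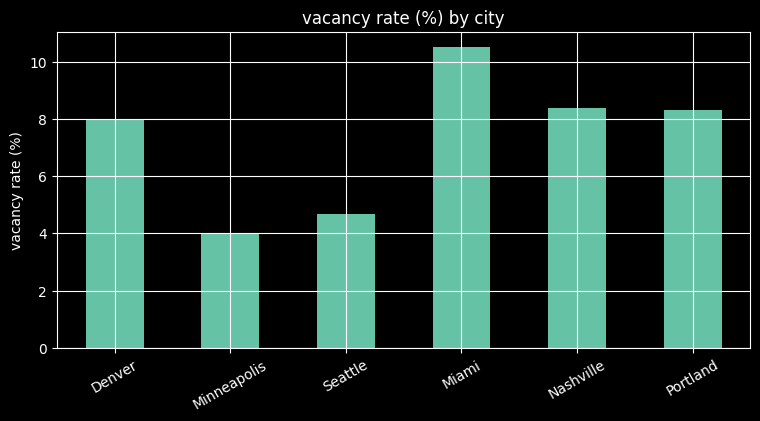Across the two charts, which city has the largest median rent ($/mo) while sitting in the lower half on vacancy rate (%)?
Seattle

Chart 2 median vacancy rate (%) ≈ 8; below-median cities: Denver, Minneapolis, Seattle. Among those, Seattle has the highest median rent ($/mo) (≈ 3500).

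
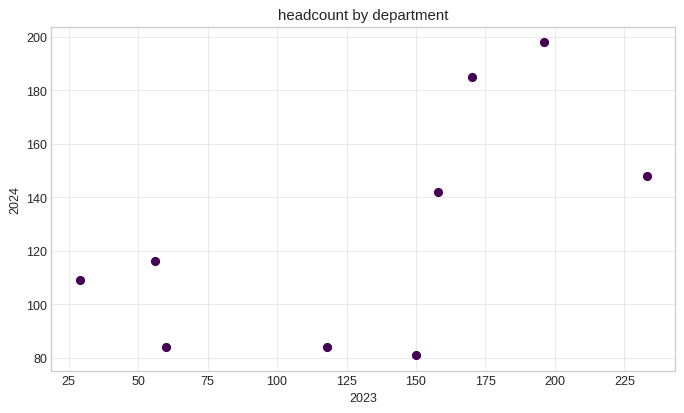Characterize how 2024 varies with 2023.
Points are positively correlated; moderate (|r| ≈ 0.6).

positive, moderate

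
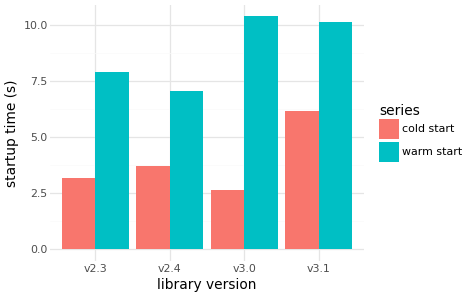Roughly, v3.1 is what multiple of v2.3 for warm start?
v3.1 ≈ 10, v2.3 ≈ 8; 10/8 ≈ 1.25.

≈ 1.25×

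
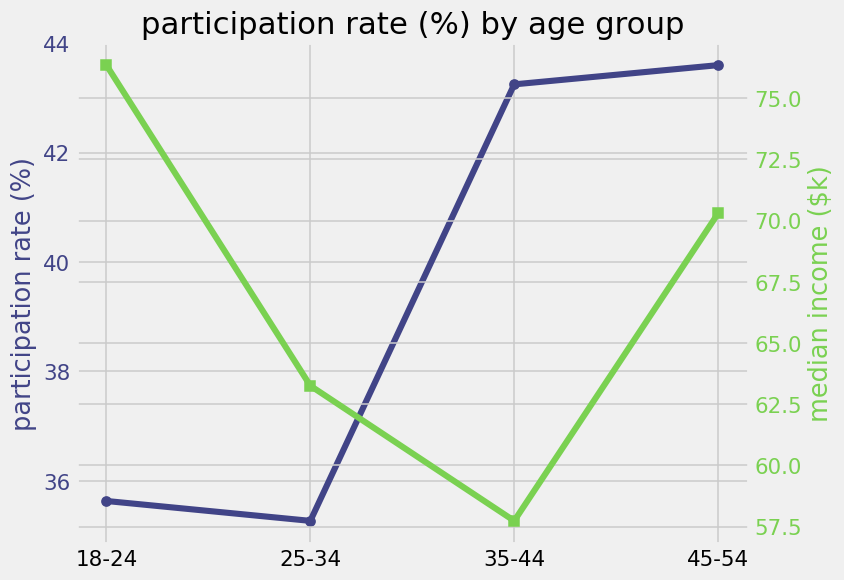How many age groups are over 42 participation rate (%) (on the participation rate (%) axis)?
2

Above 42: 35-44, 45-54.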